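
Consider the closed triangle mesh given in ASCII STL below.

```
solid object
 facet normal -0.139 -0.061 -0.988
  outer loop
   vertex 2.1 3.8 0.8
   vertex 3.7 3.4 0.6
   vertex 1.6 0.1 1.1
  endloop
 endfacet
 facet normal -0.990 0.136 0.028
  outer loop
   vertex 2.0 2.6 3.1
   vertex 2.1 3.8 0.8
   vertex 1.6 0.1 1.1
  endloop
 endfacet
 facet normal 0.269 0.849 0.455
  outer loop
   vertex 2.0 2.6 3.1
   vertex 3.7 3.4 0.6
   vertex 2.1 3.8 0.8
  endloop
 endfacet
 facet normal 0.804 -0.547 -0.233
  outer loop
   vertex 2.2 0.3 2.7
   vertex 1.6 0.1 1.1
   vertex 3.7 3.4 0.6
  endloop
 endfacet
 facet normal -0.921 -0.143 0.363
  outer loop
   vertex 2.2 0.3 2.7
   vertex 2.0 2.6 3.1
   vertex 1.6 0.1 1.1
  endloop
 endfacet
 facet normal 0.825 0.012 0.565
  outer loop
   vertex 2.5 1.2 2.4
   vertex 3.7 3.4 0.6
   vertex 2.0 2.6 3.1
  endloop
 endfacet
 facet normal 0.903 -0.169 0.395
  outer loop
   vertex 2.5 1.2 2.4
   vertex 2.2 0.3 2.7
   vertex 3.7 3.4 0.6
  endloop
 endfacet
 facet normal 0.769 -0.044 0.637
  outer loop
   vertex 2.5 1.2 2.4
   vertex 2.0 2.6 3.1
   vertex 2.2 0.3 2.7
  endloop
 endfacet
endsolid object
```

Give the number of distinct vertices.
6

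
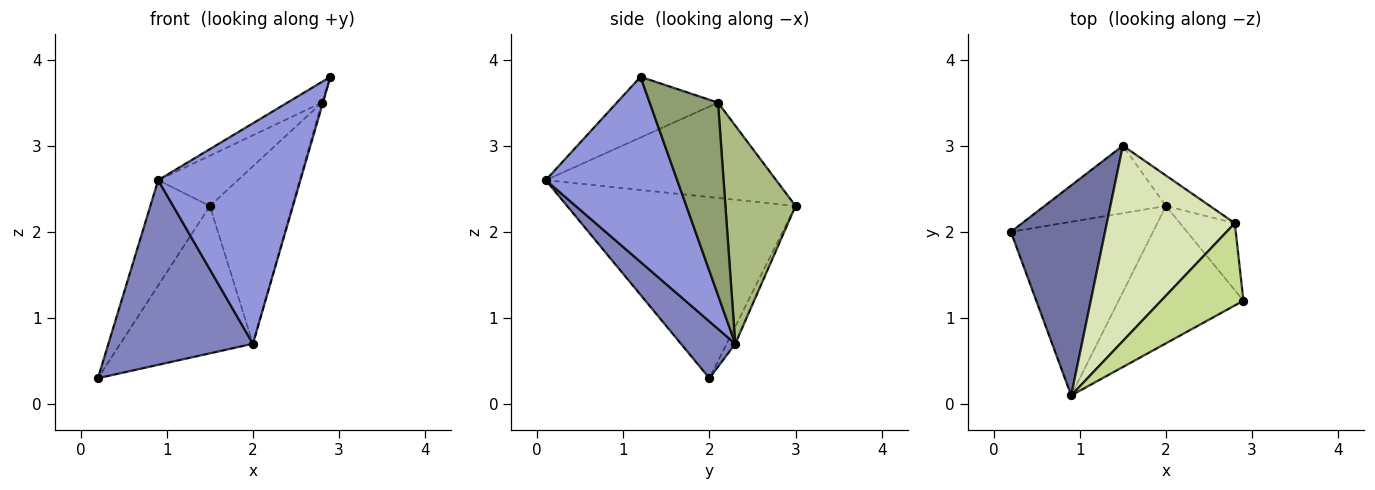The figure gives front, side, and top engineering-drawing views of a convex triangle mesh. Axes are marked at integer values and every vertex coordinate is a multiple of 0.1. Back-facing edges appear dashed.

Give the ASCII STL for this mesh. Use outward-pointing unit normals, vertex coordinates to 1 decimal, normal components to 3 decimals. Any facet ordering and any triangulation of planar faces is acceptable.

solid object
 facet normal -0.865 0.225 0.449
  outer loop
   vertex 1.5 3.0 2.3
   vertex 0.2 2.0 0.3
   vertex 0.9 0.1 2.6
  endloop
 endfacet
 facet normal 0.264 -0.703 -0.661
  outer loop
   vertex 2.0 2.3 0.7
   vertex 0.9 0.1 2.6
   vertex 0.2 2.0 0.3
  endloop
 endfacet
 facet normal 0.617 -0.668 -0.416
  outer loop
   vertex 2.0 2.3 0.7
   vertex 2.9 1.2 3.8
   vertex 0.9 0.1 2.6
  endloop
 endfacet
 facet normal -0.059 0.908 -0.416
  outer loop
   vertex 2.0 2.3 0.7
   vertex 0.2 2.0 0.3
   vertex 1.5 3.0 2.3
  endloop
 endfacet
 facet normal 0.962 0.016 -0.274
  outer loop
   vertex 2.8 2.1 3.5
   vertex 2.9 1.2 3.8
   vertex 2.0 2.3 0.7
  endloop
 endfacet
 facet normal 0.643 0.755 -0.130
  outer loop
   vertex 2.8 2.1 3.5
   vertex 2.0 2.3 0.7
   vertex 1.5 3.0 2.3
  endloop
 endfacet
 facet normal -0.582 0.198 0.789
  outer loop
   vertex 2.8 2.1 3.5
   vertex 0.9 0.1 2.6
   vertex 2.9 1.2 3.8
  endloop
 endfacet
 facet normal -0.585 0.202 0.785
  outer loop
   vertex 2.8 2.1 3.5
   vertex 1.5 3.0 2.3
   vertex 0.9 0.1 2.6
  endloop
 endfacet
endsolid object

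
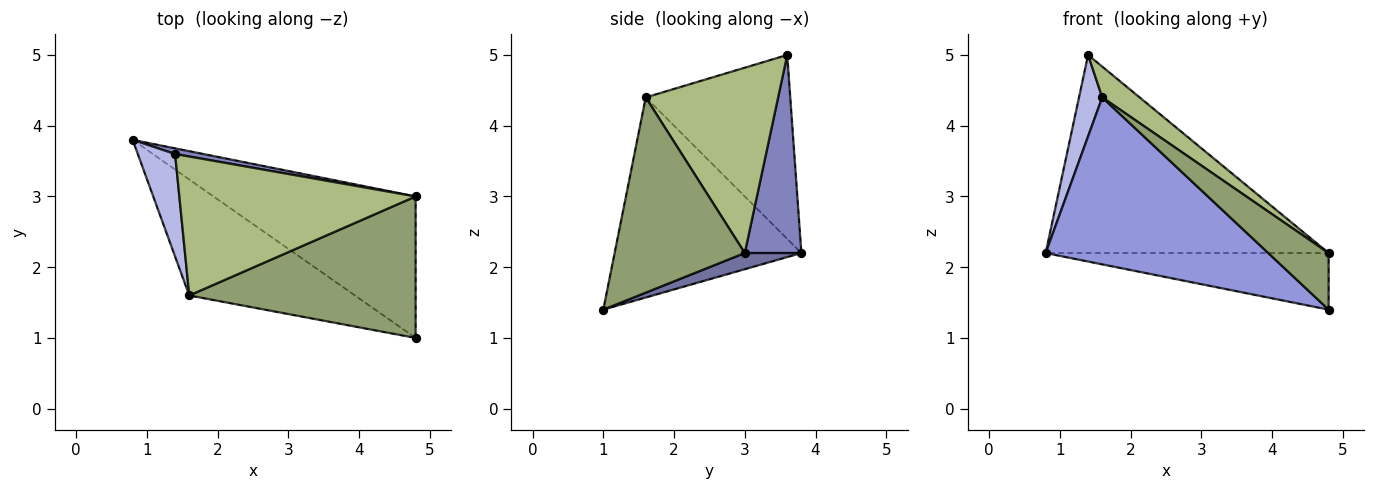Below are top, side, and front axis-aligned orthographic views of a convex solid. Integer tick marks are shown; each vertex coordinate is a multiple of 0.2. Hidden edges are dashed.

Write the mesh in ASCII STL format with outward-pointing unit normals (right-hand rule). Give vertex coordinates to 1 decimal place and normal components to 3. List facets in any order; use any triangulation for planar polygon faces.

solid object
 facet normal 0.074 0.370 -0.926
  outer loop
   vertex 4.8 1.0 1.4
   vertex 0.8 3.8 2.2
   vertex 4.8 3.0 2.2
  endloop
 endfacet
 facet normal 0.196 0.980 0.028
  outer loop
   vertex 1.4 3.6 5.0
   vertex 4.8 3.0 2.2
   vertex 0.8 3.8 2.2
  endloop
 endfacet
 facet normal -0.567 -0.676 -0.470
  outer loop
   vertex 1.6 1.6 4.4
   vertex 0.8 3.8 2.2
   vertex 4.8 1.0 1.4
  endloop
 endfacet
 facet normal -0.968 -0.156 0.196
  outer loop
   vertex 1.6 1.6 4.4
   vertex 1.4 3.6 5.0
   vertex 0.8 3.8 2.2
  endloop
 endfacet
 facet normal 0.625 -0.290 0.725
  outer loop
   vertex 1.6 1.6 4.4
   vertex 4.8 1.0 1.4
   vertex 4.8 3.0 2.2
  endloop
 endfacet
 facet normal 0.608 -0.172 0.775
  outer loop
   vertex 1.6 1.6 4.4
   vertex 4.8 3.0 2.2
   vertex 1.4 3.6 5.0
  endloop
 endfacet
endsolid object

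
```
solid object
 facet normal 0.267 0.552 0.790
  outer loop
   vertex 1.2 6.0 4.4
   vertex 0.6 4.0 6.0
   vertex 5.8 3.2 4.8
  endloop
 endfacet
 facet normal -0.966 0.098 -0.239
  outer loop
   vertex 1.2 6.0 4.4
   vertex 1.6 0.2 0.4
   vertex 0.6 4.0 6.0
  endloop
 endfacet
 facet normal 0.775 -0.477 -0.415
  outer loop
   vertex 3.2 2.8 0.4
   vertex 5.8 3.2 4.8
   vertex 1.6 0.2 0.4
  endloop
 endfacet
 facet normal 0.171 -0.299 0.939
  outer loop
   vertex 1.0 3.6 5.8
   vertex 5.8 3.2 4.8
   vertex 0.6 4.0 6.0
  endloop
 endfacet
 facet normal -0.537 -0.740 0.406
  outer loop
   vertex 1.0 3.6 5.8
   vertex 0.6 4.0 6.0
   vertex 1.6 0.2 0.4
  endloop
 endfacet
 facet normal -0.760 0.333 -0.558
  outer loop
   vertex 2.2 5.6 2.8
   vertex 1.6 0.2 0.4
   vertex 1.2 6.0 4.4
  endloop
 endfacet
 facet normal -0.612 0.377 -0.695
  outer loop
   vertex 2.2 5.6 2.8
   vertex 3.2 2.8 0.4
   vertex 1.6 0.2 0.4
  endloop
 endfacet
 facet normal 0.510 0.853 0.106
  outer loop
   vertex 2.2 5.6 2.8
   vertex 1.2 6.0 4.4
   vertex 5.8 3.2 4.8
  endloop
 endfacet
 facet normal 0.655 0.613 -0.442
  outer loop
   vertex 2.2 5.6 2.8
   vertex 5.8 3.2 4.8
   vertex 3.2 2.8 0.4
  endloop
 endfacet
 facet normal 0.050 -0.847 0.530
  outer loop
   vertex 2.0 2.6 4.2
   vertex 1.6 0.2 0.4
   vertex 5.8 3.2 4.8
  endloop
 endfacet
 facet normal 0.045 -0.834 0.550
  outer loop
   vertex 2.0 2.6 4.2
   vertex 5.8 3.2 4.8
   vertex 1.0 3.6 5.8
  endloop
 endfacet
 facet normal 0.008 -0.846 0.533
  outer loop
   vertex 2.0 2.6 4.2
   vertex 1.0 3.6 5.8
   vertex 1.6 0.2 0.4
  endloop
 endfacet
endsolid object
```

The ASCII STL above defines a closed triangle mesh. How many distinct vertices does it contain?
8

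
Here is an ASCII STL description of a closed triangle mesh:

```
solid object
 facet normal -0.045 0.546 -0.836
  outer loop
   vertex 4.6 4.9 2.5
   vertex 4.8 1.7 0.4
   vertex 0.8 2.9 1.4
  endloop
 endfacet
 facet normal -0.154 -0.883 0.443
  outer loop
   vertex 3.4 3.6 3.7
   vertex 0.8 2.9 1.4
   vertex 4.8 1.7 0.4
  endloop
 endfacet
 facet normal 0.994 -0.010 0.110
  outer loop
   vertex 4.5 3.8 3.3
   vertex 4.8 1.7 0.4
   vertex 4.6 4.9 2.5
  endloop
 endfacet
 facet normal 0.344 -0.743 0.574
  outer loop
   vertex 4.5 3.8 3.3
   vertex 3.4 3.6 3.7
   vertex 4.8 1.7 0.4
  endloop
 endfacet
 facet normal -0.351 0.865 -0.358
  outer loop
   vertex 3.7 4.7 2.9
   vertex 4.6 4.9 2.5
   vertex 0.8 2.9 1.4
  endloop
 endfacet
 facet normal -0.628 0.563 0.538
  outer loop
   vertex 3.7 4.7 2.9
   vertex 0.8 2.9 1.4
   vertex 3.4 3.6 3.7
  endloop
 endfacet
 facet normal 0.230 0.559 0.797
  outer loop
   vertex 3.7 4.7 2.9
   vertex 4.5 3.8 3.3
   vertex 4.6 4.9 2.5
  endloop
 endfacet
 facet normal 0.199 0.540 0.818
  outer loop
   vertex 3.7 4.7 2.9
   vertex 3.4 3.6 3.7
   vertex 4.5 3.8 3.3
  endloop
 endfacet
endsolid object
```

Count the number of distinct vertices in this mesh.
6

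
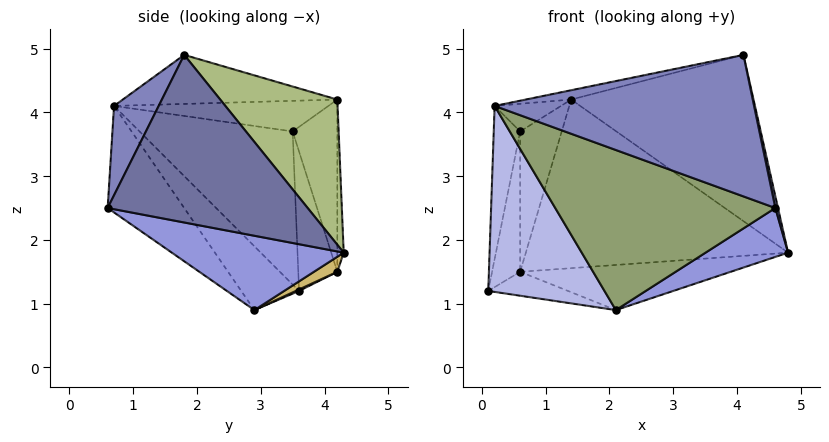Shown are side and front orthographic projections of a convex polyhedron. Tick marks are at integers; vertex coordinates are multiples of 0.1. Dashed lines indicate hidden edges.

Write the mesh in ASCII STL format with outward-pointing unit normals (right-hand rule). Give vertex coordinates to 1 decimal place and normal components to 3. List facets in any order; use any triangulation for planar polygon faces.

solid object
 facet normal 0.978 -0.013 0.210
  outer loop
   vertex 4.1 1.8 4.9
   vertex 4.6 0.6 2.5
   vertex 4.8 4.3 1.8
  endloop
 endfacet
 facet normal 0.150 -0.871 0.467
  outer loop
   vertex 0.2 0.7 4.1
   vertex 4.6 0.6 2.5
   vertex 4.1 1.8 4.9
  endloop
 endfacet
 facet normal 0.398 -0.191 -0.897
  outer loop
   vertex 2.1 2.9 0.9
   vertex 4.8 4.3 1.8
   vertex 4.6 0.6 2.5
  endloop
 endfacet
 facet normal -0.334 -0.672 -0.661
  outer loop
   vertex 2.1 2.9 0.9
   vertex 0.2 0.7 4.1
   vertex 0.1 3.6 1.2
  endloop
 endfacet
 facet normal -0.251 -0.722 -0.645
  outer loop
   vertex 2.1 2.9 0.9
   vertex 4.6 0.6 2.5
   vertex 0.2 0.7 4.1
  endloop
 endfacet
 facet normal 0.422 0.657 0.625
  outer loop
   vertex 1.4 4.2 4.2
   vertex 4.1 1.8 4.9
   vertex 4.8 4.3 1.8
  endloop
 endfacet
 facet normal -0.213 0.045 0.976
  outer loop
   vertex 1.4 4.2 4.2
   vertex 0.2 0.7 4.1
   vertex 4.1 1.8 4.9
  endloop
 endfacet
 facet normal -0.024 1.000 0.007
  outer loop
   vertex 0.6 4.2 1.5
   vertex 1.4 4.2 4.2
   vertex 4.8 4.3 1.8
  endloop
 endfacet
 facet normal 0.017 0.435 -0.900
  outer loop
   vertex 0.6 4.2 1.5
   vertex 2.1 2.9 0.9
   vertex 0.1 3.6 1.2
  endloop
 endfacet
 facet normal 0.052 0.467 -0.883
  outer loop
   vertex 0.6 4.2 1.5
   vertex 4.8 4.3 1.8
   vertex 2.1 2.9 0.9
  endloop
 endfacet
 facet normal -0.966 0.166 0.200
  outer loop
   vertex 0.6 3.5 3.7
   vertex 0.1 3.6 1.2
   vertex 0.2 0.7 4.1
  endloop
 endfacet
 facet normal -0.638 0.197 0.744
  outer loop
   vertex 0.6 3.5 3.7
   vertex 0.2 0.7 4.1
   vertex 1.4 4.2 4.2
  endloop
 endfacet
 facet normal -0.798 0.574 0.183
  outer loop
   vertex 0.6 3.5 3.7
   vertex 0.6 4.2 1.5
   vertex 0.1 3.6 1.2
  endloop
 endfacet
 facet normal -0.715 0.666 0.212
  outer loop
   vertex 0.6 3.5 3.7
   vertex 1.4 4.2 4.2
   vertex 0.6 4.2 1.5
  endloop
 endfacet
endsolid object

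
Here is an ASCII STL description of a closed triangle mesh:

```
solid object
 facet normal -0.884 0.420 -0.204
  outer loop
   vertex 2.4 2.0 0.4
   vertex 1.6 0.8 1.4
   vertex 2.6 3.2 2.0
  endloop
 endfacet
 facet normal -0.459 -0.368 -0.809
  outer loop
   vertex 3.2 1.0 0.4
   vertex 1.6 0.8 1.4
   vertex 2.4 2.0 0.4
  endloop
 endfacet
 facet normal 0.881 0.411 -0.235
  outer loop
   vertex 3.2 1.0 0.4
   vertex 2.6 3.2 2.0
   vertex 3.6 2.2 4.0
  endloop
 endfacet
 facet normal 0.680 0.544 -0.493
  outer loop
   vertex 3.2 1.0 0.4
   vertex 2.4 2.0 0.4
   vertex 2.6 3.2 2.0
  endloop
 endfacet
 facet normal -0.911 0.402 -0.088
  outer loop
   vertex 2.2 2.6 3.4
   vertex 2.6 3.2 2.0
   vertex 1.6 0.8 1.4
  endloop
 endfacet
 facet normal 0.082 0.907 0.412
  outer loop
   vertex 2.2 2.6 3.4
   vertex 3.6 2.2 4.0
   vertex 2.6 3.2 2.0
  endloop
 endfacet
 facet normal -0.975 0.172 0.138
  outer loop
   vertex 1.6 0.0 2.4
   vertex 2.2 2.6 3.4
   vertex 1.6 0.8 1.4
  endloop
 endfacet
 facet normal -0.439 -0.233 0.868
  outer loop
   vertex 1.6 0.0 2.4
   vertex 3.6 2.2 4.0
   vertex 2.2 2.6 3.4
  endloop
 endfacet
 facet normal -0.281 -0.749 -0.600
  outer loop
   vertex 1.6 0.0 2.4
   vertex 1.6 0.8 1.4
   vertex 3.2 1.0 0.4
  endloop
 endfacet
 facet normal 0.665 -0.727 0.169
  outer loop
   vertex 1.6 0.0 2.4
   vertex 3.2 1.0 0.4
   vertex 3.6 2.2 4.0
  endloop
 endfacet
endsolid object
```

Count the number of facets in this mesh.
10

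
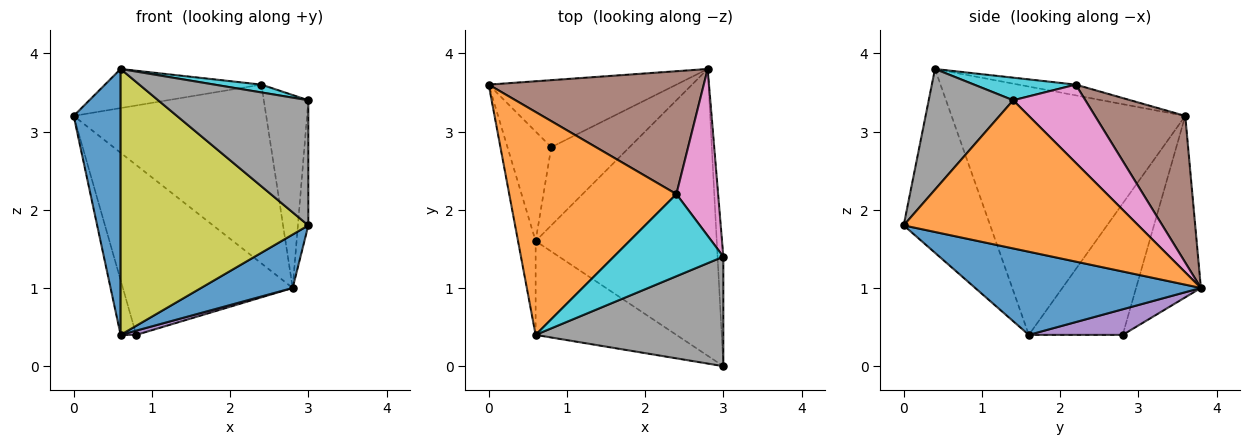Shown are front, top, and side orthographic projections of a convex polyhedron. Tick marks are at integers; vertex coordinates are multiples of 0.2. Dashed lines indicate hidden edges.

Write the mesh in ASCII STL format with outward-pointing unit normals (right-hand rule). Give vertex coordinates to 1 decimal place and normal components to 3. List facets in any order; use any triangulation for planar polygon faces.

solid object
 facet normal 0.411 -0.167 -0.896
  outer loop
   vertex 0.6 1.6 0.4
   vertex 2.8 3.8 1.0
   vertex 3.0 0.0 1.8
  endloop
 endfacet
 facet normal 0.998 0.044 -0.039
  outer loop
   vertex 3.0 1.4 3.4
   vertex 3.0 0.0 1.8
   vertex 2.8 3.8 1.0
  endloop
 endfacet
 facet normal -0.334 0.877 -0.346
  outer loop
   vertex 0.8 2.8 0.4
   vertex 0.0 3.6 3.2
   vertex 2.8 3.8 1.0
  endloop
 endfacet
 facet normal -0.937 0.156 -0.312
  outer loop
   vertex 0.8 2.8 0.4
   vertex 0.6 1.6 0.4
   vertex 0.0 3.6 3.2
  endloop
 endfacet
 facet normal 0.311 -0.052 -0.949
  outer loop
   vertex 0.8 2.8 0.4
   vertex 2.8 3.8 1.0
   vertex 0.6 1.6 0.4
  endloop
 endfacet
 facet normal 0.360 0.769 0.528
  outer loop
   vertex 2.4 2.2 3.6
   vertex 2.8 3.8 1.0
   vertex 0.0 3.6 3.2
  endloop
 endfacet
 facet normal 0.775 0.478 0.413
  outer loop
   vertex 2.4 2.2 3.6
   vertex 3.0 1.4 3.4
   vertex 2.8 3.8 1.0
  endloop
 endfacet
 facet normal 0.390 -0.693 0.606
  outer loop
   vertex 0.6 0.4 3.8
   vertex 3.0 0.0 1.8
   vertex 3.0 1.4 3.4
  endloop
 endfacet
 facet normal -0.399 -0.865 -0.305
  outer loop
   vertex 0.6 0.4 3.8
   vertex 0.6 1.6 0.4
   vertex 3.0 0.0 1.8
  endloop
 endfacet
 facet normal 0.201 -0.093 0.975
  outer loop
   vertex 0.6 0.4 3.8
   vertex 3.0 1.4 3.4
   vertex 2.4 2.2 3.6
  endloop
 endfacet
 facet normal -0.978 -0.196 -0.069
  outer loop
   vertex 0.6 0.4 3.8
   vertex 0.0 3.6 3.2
   vertex 0.6 1.6 0.4
  endloop
 endfacet
 facet normal -0.063 0.172 0.983
  outer loop
   vertex 0.6 0.4 3.8
   vertex 2.4 2.2 3.6
   vertex 0.0 3.6 3.2
  endloop
 endfacet
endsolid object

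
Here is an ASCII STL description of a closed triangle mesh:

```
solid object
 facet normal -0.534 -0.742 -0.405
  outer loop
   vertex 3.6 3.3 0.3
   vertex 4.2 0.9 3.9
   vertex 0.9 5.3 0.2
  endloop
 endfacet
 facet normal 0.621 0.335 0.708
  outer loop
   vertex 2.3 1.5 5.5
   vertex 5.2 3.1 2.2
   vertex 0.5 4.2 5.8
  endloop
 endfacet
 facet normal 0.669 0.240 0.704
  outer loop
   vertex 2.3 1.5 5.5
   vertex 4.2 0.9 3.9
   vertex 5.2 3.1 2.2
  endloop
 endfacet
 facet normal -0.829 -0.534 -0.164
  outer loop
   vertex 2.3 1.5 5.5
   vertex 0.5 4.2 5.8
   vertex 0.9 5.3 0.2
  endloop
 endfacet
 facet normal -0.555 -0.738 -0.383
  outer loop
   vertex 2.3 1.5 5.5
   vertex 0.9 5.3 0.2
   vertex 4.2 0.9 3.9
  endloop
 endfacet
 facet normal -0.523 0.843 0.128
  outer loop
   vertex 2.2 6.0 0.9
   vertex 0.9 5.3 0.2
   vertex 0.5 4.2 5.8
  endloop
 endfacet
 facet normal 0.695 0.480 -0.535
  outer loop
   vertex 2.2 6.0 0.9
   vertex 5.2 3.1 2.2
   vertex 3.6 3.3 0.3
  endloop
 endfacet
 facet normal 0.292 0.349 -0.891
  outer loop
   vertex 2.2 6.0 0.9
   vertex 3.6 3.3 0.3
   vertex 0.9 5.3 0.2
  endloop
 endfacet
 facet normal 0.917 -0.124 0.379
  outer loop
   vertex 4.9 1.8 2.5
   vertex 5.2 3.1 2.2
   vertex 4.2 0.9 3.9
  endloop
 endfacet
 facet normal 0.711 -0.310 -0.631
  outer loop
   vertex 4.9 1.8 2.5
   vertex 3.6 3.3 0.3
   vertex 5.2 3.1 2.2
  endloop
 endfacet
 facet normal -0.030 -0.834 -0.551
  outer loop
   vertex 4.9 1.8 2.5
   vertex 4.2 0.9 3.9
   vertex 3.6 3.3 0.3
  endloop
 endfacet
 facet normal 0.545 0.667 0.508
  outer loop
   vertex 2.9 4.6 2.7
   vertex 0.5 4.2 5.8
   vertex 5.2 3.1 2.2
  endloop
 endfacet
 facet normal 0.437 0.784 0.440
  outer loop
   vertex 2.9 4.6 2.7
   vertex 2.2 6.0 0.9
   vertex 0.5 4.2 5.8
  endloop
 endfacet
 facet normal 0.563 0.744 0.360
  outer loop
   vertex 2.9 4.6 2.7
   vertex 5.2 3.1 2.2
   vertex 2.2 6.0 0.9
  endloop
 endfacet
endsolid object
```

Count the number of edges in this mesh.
21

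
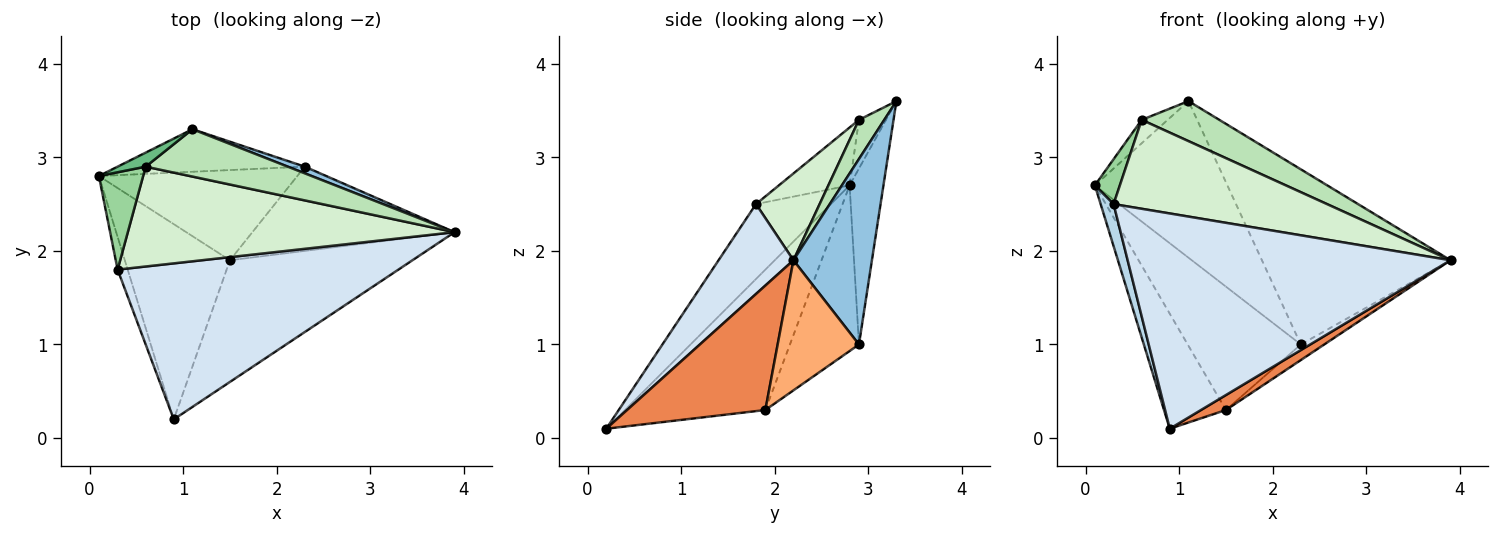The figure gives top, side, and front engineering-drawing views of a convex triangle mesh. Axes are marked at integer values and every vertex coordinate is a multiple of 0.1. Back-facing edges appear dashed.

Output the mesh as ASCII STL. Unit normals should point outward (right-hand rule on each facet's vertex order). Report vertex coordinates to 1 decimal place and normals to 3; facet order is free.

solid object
 facet normal -0.239 0.937 -0.255
  outer loop
   vertex 2.3 2.9 1.0
   vertex 0.1 2.8 2.7
   vertex 1.1 3.3 3.6
  endloop
 endfacet
 facet normal 0.384 0.923 0.035
  outer loop
   vertex 2.3 2.9 1.0
   vertex 1.1 3.3 3.6
   vertex 3.9 2.2 1.9
  endloop
 endfacet
 facet normal -0.977 -0.169 -0.131
  outer loop
   vertex 0.3 1.8 2.5
   vertex 0.1 2.8 2.7
   vertex 0.9 0.2 0.1
  endloop
 endfacet
 facet normal 0.185 -0.796 0.577
  outer loop
   vertex 0.3 1.8 2.5
   vertex 0.9 0.2 0.1
   vertex 3.9 2.2 1.9
  endloop
 endfacet
 facet normal 0.561 -0.101 -0.822
  outer loop
   vertex 1.5 1.9 0.3
   vertex 3.9 2.2 1.9
   vertex 0.9 0.2 0.1
  endloop
 endfacet
 facet normal 0.535 0.154 -0.831
  outer loop
   vertex 1.5 1.9 0.3
   vertex 2.3 2.9 1.0
   vertex 3.9 2.2 1.9
  endloop
 endfacet
 facet normal -0.755 0.333 -0.565
  outer loop
   vertex 1.5 1.9 0.3
   vertex 0.9 0.2 0.1
   vertex 0.1 2.8 2.7
  endloop
 endfacet
 facet normal -0.442 0.724 -0.529
  outer loop
   vertex 1.5 1.9 0.3
   vertex 0.1 2.8 2.7
   vertex 2.3 2.9 1.0
  endloop
 endfacet
 facet normal -0.666 0.640 0.384
  outer loop
   vertex 0.6 2.9 3.4
   vertex 1.1 3.3 3.6
   vertex 0.1 2.8 2.7
  endloop
 endfacet
 facet normal -0.765 -0.270 0.585
  outer loop
   vertex 0.6 2.9 3.4
   vertex 0.1 2.8 2.7
   vertex 0.3 1.8 2.5
  endloop
 endfacet
 facet normal 0.206 -0.631 0.748
  outer loop
   vertex 0.6 2.9 3.4
   vertex 3.9 2.2 1.9
   vertex 1.1 3.3 3.6
  endloop
 endfacet
 facet normal 0.195 -0.652 0.732
  outer loop
   vertex 0.6 2.9 3.4
   vertex 0.3 1.8 2.5
   vertex 3.9 2.2 1.9
  endloop
 endfacet
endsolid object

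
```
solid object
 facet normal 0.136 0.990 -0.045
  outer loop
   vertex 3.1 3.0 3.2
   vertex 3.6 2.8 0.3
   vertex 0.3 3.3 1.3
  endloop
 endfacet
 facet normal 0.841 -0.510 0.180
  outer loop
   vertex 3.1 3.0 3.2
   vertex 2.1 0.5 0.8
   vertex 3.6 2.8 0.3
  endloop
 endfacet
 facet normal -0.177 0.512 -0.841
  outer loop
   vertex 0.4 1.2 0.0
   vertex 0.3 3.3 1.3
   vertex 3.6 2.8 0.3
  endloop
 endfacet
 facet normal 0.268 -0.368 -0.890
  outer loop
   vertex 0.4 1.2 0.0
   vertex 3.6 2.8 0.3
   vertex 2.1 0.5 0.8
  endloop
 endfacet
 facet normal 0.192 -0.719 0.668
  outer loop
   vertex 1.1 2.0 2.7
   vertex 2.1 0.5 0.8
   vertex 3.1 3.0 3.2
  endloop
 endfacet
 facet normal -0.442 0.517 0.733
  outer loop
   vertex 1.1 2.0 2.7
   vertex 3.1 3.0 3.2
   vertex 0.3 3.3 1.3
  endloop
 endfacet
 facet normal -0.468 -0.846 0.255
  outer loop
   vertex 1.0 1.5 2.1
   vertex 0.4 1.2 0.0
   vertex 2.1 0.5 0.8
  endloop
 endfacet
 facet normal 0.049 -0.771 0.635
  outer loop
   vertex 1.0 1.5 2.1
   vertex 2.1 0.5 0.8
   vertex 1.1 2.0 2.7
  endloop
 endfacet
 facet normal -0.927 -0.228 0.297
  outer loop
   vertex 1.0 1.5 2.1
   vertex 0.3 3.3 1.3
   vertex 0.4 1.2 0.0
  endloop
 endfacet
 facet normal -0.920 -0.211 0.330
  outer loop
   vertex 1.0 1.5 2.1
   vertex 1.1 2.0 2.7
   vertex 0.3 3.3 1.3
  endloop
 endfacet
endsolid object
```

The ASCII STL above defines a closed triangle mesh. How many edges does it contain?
15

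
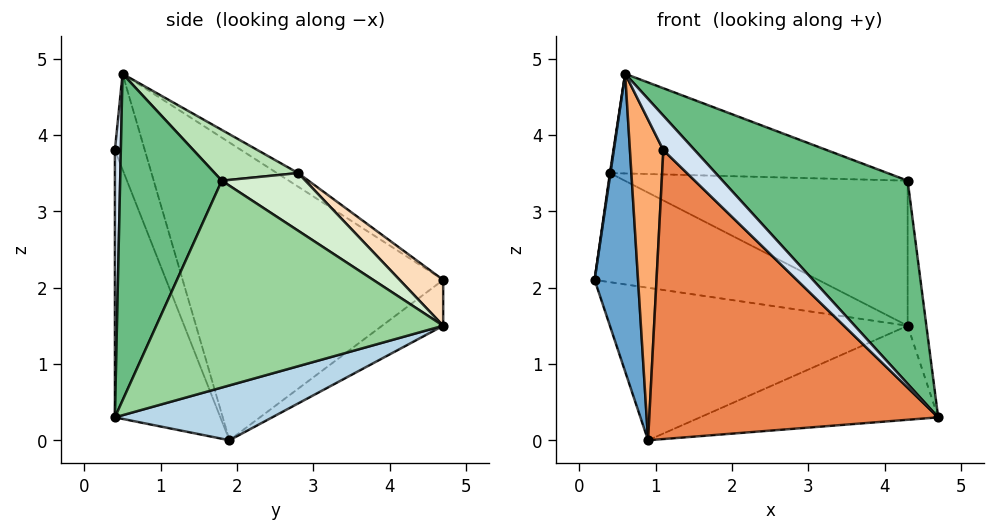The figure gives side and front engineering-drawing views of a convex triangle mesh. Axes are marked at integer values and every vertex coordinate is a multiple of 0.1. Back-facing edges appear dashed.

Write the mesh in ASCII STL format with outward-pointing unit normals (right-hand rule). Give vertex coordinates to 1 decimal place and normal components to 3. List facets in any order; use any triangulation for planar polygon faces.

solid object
 facet normal -0.981 -0.163 -0.109
  outer loop
   vertex 0.9 1.9 0.0
   vertex 0.6 0.5 4.8
   vertex 0.2 4.7 2.1
  endloop
 endfacet
 facet normal -0.118 0.577 -0.808
  outer loop
   vertex 4.3 4.7 1.5
   vertex 0.9 1.9 0.0
   vertex 0.2 4.7 2.1
  endloop
 endfacet
 facet normal 0.185 0.280 -0.942
  outer loop
   vertex 4.3 4.7 1.5
   vertex 4.7 0.4 0.3
   vertex 0.9 1.9 0.0
  endloop
 endfacet
 facet normal 0.183 -0.965 0.188
  outer loop
   vertex 1.1 0.4 3.8
   vertex 4.7 0.4 0.3
   vertex 0.6 0.5 4.8
  endloop
 endfacet
 facet normal -0.323 -0.886 -0.333
  outer loop
   vertex 1.1 0.4 3.8
   vertex 0.9 1.9 0.0
   vertex 4.7 0.4 0.3
  endloop
 endfacet
 facet normal -0.646 -0.721 -0.251
  outer loop
   vertex 1.1 0.4 3.8
   vertex 0.6 0.5 4.8
   vertex 0.9 1.9 0.0
  endloop
 endfacet
 facet normal -0.994 -0.027 0.106
  outer loop
   vertex 0.4 2.8 3.5
   vertex 0.2 4.7 2.1
   vertex 0.6 0.5 4.8
  endloop
 endfacet
 facet normal 0.116 0.597 0.794
  outer loop
   vertex 0.4 2.8 3.5
   vertex 4.3 4.7 1.5
   vertex 0.2 4.7 2.1
  endloop
 endfacet
 facet normal 0.438 -0.797 0.416
  outer loop
   vertex 4.3 1.8 3.4
   vertex 0.6 0.5 4.8
   vertex 4.7 0.4 0.3
  endloop
 endfacet
 facet normal 0.993 0.065 0.099
  outer loop
   vertex 4.3 1.8 3.4
   vertex 4.7 0.4 0.3
   vertex 4.3 4.7 1.5
  endloop
 endfacet
 facet normal 0.149 0.496 0.855
  outer loop
   vertex 4.3 1.8 3.4
   vertex 0.4 2.8 3.5
   vertex 0.6 0.5 4.8
  endloop
 endfacet
 facet normal 0.160 0.541 0.826
  outer loop
   vertex 4.3 1.8 3.4
   vertex 4.3 4.7 1.5
   vertex 0.4 2.8 3.5
  endloop
 endfacet
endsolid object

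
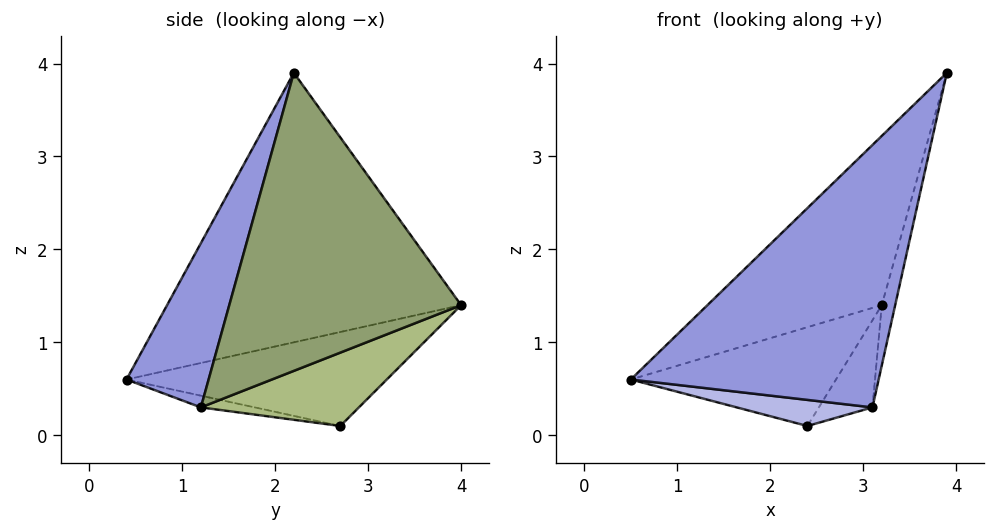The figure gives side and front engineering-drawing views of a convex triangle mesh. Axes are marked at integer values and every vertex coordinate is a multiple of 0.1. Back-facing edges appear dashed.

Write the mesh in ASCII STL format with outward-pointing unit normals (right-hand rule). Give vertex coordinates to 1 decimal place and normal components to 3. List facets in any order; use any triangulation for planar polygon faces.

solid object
 facet normal -0.735 0.436 0.520
  outer loop
   vertex 3.2 4.0 1.4
   vertex 0.5 0.4 0.6
   vertex 3.9 2.2 3.9
  endloop
 endfacet
 facet normal -0.778 0.614 -0.135
  outer loop
   vertex 2.4 2.7 0.1
   vertex 0.5 0.4 0.6
   vertex 3.2 4.0 1.4
  endloop
 endfacet
 facet normal 0.309 -0.932 0.190
  outer loop
   vertex 3.1 1.2 0.3
   vertex 3.9 2.2 3.9
   vertex 0.5 0.4 0.6
  endloop
 endfacet
 facet normal -0.064 -0.161 -0.985
  outer loop
   vertex 3.1 1.2 0.3
   vertex 0.5 0.4 0.6
   vertex 2.4 2.7 0.1
  endloop
 endfacet
 facet normal 0.971 0.056 -0.231
  outer loop
   vertex 3.1 1.2 0.3
   vertex 3.2 4.0 1.4
   vertex 3.9 2.2 3.9
  endloop
 endfacet
 facet normal 0.702 0.238 -0.671
  outer loop
   vertex 3.1 1.2 0.3
   vertex 2.4 2.7 0.1
   vertex 3.2 4.0 1.4
  endloop
 endfacet
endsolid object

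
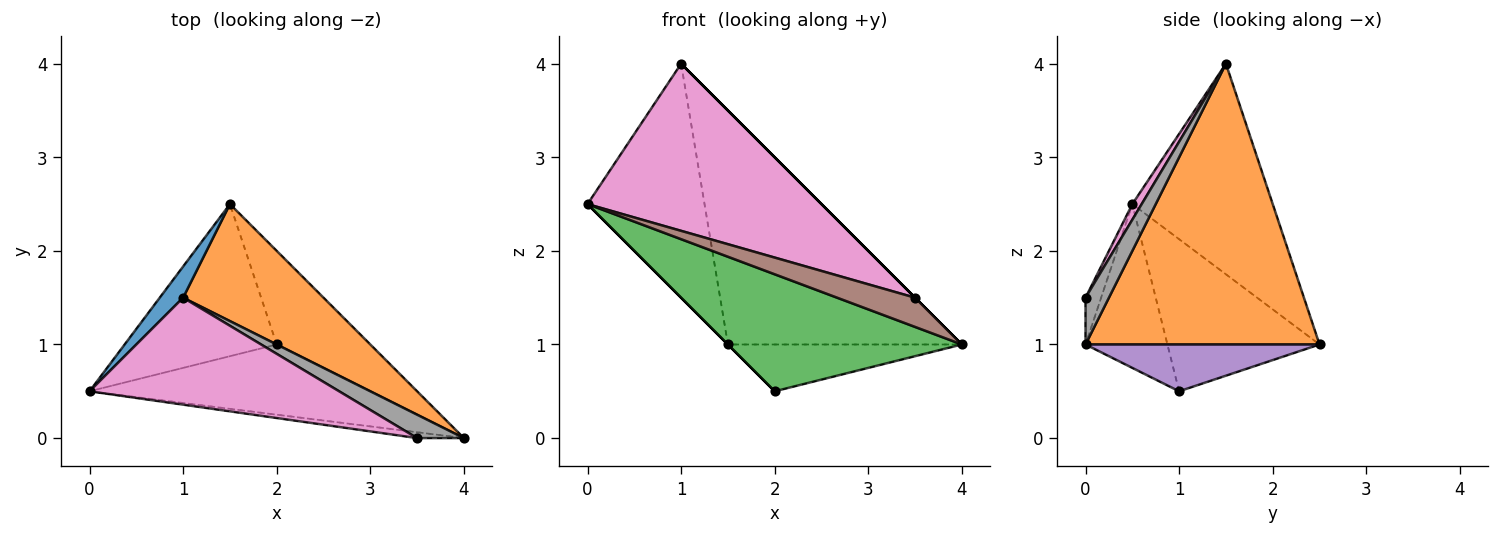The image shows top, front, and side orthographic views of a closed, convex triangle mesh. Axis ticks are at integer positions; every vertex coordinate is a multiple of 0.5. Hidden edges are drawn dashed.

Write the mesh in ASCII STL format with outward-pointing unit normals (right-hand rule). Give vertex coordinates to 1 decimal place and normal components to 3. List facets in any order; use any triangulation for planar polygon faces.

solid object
 facet normal -0.765 0.638 0.085
  outer loop
   vertex 1.0 1.5 4.0
   vertex 1.5 2.5 1.0
   vertex 0.0 0.5 2.5
  endloop
 endfacet
 facet normal 0.667 0.667 0.333
  outer loop
   vertex 1.0 1.5 4.0
   vertex 4.0 0.0 1.0
   vertex 1.5 2.5 1.0
  endloop
 endfacet
 facet normal -0.287 -0.821 -0.493
  outer loop
   vertex 2.0 1.0 0.5
   vertex 4.0 0.0 1.0
   vertex 0.0 0.5 2.5
  endloop
 endfacet
 facet normal -0.707 0.000 -0.707
  outer loop
   vertex 2.0 1.0 0.5
   vertex 0.0 0.5 2.5
   vertex 1.5 2.5 1.0
  endloop
 endfacet
 facet normal 0.408 0.408 -0.816
  outer loop
   vertex 2.0 1.0 0.5
   vertex 1.5 2.5 1.0
   vertex 4.0 0.0 1.0
  endloop
 endfacet
 facet normal -0.192 -0.962 -0.192
  outer loop
   vertex 3.5 0.0 1.5
   vertex 0.0 0.5 2.5
   vertex 4.0 0.0 1.0
  endloop
 endfacet
 facet normal 0.034 -0.842 0.539
  outer loop
   vertex 3.5 0.0 1.5
   vertex 1.0 1.5 4.0
   vertex 0.0 0.5 2.5
  endloop
 endfacet
 facet normal 0.707 0.000 0.707
  outer loop
   vertex 3.5 0.0 1.5
   vertex 4.0 0.0 1.0
   vertex 1.0 1.5 4.0
  endloop
 endfacet
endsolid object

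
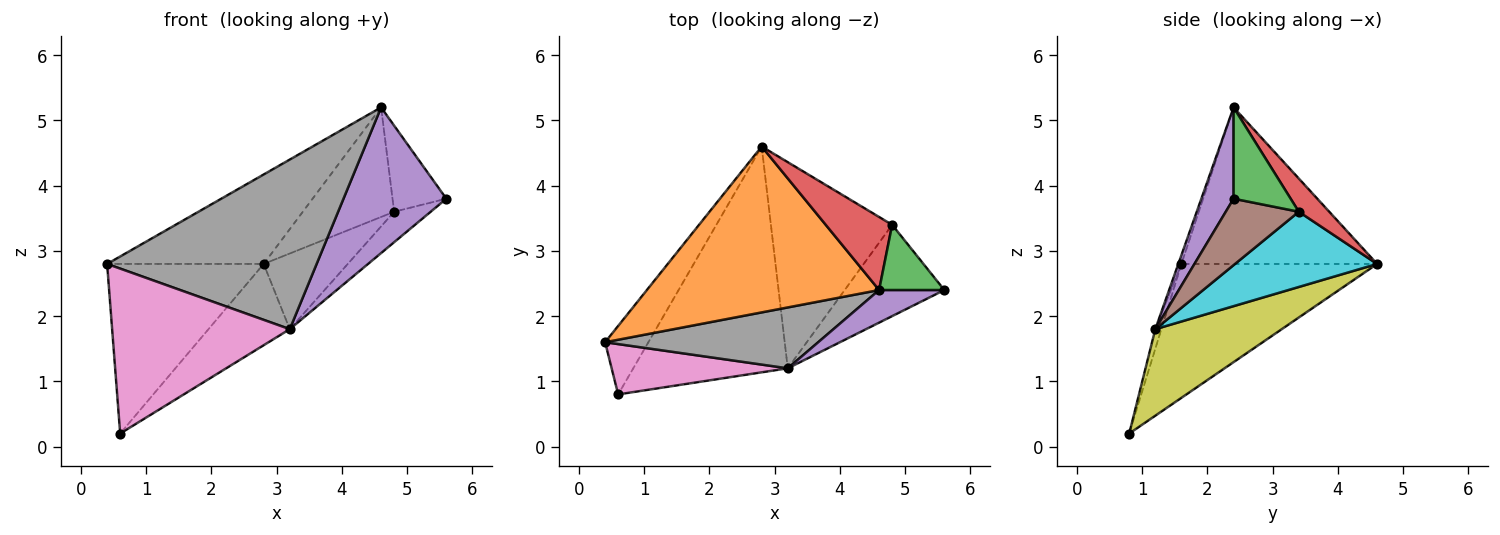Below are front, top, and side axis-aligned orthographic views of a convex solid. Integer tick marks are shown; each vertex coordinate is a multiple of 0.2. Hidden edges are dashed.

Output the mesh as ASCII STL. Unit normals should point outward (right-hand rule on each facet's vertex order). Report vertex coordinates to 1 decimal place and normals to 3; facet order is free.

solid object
 facet normal -0.757 0.606 -0.245
  outer loop
   vertex 0.6 0.8 0.2
   vertex 0.4 1.6 2.8
   vertex 2.8 4.6 2.8
  endloop
 endfacet
 facet normal -0.510 0.408 0.757
  outer loop
   vertex 4.6 2.4 5.2
   vertex 2.8 4.6 2.8
   vertex 0.4 1.6 2.8
  endloop
 endfacet
 facet normal 0.646 0.609 0.461
  outer loop
   vertex 4.8 3.4 3.6
   vertex 4.6 2.4 5.2
   vertex 5.6 2.4 3.8
  endloop
 endfacet
 facet normal 0.267 0.802 0.535
  outer loop
   vertex 4.8 3.4 3.6
   vertex 2.8 4.6 2.8
   vertex 4.6 2.4 5.2
  endloop
 endfacet
 facet normal 0.292 -0.933 0.209
  outer loop
   vertex 3.2 1.2 1.8
   vertex 5.6 2.4 3.8
   vertex 4.6 2.4 5.2
  endloop
 endfacet
 facet normal 0.535 0.267 -0.802
  outer loop
   vertex 3.2 1.2 1.8
   vertex 4.8 3.4 3.6
   vertex 5.6 2.4 3.8
  endloop
 endfacet
 facet normal -0.032 -0.956 0.292
  outer loop
   vertex 3.2 1.2 1.8
   vertex 0.4 1.6 2.8
   vertex 0.6 0.8 0.2
  endloop
 endfacet
 facet normal -0.014 -0.941 0.338
  outer loop
   vertex 3.2 1.2 1.8
   vertex 4.6 2.4 5.2
   vertex 0.4 1.6 2.8
  endloop
 endfacet
 facet normal 0.466 0.300 -0.832
  outer loop
   vertex 3.2 1.2 1.8
   vertex 0.6 0.8 0.2
   vertex 2.8 4.6 2.8
  endloop
 endfacet
 facet normal 0.503 0.298 -0.811
  outer loop
   vertex 3.2 1.2 1.8
   vertex 2.8 4.6 2.8
   vertex 4.8 3.4 3.6
  endloop
 endfacet
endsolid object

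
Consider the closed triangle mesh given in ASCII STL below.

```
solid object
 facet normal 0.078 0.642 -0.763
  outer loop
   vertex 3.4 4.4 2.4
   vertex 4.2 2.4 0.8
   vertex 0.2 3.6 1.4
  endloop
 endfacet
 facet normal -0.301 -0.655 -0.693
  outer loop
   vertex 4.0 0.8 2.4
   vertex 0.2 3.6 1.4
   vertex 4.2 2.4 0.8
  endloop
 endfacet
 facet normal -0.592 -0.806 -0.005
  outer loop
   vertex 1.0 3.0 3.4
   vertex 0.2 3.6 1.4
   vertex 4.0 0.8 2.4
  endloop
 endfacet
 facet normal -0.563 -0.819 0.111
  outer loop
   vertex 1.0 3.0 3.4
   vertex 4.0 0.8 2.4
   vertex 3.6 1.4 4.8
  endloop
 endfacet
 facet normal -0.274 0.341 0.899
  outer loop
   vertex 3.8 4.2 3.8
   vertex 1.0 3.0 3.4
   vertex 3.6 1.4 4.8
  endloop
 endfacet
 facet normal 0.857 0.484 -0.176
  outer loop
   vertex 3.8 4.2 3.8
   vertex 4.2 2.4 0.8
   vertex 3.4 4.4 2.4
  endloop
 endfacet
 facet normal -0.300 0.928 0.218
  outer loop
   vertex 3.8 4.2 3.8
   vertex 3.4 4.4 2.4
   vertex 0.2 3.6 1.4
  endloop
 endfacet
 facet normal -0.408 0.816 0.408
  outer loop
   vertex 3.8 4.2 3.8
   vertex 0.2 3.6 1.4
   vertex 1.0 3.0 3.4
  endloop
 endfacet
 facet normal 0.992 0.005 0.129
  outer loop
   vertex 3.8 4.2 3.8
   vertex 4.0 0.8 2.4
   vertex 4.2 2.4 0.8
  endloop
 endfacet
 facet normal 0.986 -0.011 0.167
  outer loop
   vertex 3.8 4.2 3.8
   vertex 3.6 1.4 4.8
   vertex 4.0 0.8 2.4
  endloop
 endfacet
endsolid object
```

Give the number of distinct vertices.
7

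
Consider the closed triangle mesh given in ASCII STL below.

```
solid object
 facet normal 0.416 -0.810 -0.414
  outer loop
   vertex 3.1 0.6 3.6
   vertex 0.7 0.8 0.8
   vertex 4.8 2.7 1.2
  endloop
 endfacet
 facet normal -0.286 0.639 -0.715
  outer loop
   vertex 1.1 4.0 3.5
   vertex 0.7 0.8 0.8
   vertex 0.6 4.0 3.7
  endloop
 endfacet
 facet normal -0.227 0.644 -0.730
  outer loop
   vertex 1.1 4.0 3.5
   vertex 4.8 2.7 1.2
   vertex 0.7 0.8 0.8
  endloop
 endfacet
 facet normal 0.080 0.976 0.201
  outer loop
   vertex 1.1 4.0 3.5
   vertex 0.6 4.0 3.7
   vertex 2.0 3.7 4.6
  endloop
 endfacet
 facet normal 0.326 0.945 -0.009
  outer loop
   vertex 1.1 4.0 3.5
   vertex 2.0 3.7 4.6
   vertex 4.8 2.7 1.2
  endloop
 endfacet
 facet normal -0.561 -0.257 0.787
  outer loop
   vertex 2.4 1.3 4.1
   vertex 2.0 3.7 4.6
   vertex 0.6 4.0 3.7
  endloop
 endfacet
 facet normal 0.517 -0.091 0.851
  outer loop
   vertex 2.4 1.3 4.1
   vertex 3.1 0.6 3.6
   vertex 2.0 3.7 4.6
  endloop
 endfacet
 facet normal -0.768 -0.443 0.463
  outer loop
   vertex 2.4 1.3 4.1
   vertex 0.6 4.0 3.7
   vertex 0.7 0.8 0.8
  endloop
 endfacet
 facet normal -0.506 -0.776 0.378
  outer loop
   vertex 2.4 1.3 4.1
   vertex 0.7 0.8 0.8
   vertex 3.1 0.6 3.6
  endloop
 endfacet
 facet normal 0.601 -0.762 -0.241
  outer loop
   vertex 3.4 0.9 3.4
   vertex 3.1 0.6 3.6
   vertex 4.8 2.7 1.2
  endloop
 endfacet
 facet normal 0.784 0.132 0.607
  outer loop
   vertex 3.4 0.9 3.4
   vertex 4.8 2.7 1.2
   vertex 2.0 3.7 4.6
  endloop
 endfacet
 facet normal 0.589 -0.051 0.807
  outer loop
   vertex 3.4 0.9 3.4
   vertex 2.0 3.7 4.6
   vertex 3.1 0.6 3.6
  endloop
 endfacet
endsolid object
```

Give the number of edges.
18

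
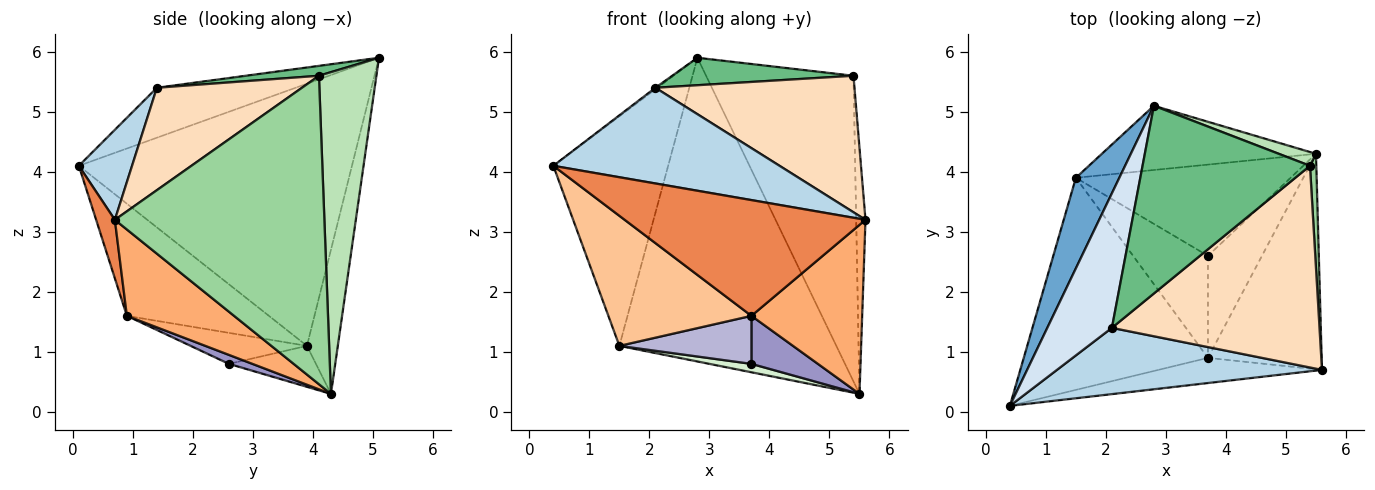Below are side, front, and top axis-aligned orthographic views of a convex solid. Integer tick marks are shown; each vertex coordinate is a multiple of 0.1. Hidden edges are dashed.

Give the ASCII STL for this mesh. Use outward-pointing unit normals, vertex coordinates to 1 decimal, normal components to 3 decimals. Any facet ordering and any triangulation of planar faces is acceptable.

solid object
 facet normal -0.911 0.383 0.151
  outer loop
   vertex 1.5 3.9 1.1
   vertex 0.4 0.1 4.1
   vertex 2.8 5.1 5.9
  endloop
 endfacet
 facet normal -0.138 0.969 -0.205
  outer loop
   vertex 1.5 3.9 1.1
   vertex 2.8 5.1 5.9
   vertex 5.5 4.3 0.3
  endloop
 endfacet
 facet normal 0.190 -0.807 0.559
  outer loop
   vertex 2.1 1.4 5.4
   vertex 0.4 0.1 4.1
   vertex 5.6 0.7 3.2
  endloop
 endfacet
 facet normal -0.612 0.009 0.791
  outer loop
   vertex 2.1 1.4 5.4
   vertex 2.8 5.1 5.9
   vertex 0.4 0.1 4.1
  endloop
 endfacet
 facet normal 0.076 -0.974 -0.212
  outer loop
   vertex 3.7 0.9 1.6
   vertex 5.6 0.7 3.2
   vertex 0.4 0.1 4.1
  endloop
 endfacet
 facet normal 0.513 -0.530 -0.675
  outer loop
   vertex 3.7 0.9 1.6
   vertex 5.5 4.3 0.3
   vertex 5.6 0.7 3.2
  endloop
 endfacet
 facet normal -0.461 -0.464 -0.757
  outer loop
   vertex 3.7 0.9 1.6
   vertex 0.4 0.1 4.1
   vertex 1.5 3.9 1.1
  endloop
 endfacet
 facet normal 0.378 -0.519 0.767
  outer loop
   vertex 5.4 4.1 5.6
   vertex 2.1 1.4 5.4
   vertex 5.6 0.7 3.2
  endloop
 endfacet
 facet normal 0.058 -0.145 0.988
  outer loop
   vertex 5.4 4.1 5.6
   vertex 2.8 5.1 5.9
   vertex 2.1 1.4 5.4
  endloop
 endfacet
 facet normal 0.999 0.044 0.021
  outer loop
   vertex 5.4 4.1 5.6
   vertex 5.6 0.7 3.2
   vertex 5.5 4.3 0.3
  endloop
 endfacet
 facet normal 0.363 0.931 0.042
  outer loop
   vertex 5.4 4.1 5.6
   vertex 5.5 4.3 0.3
   vertex 2.8 5.1 5.9
  endloop
 endfacet
 facet normal -0.187 -0.090 -0.978
  outer loop
   vertex 3.7 2.6 0.8
   vertex 1.5 3.9 1.1
   vertex 5.5 4.3 0.3
  endloop
 endfacet
 facet normal 0.149 -0.421 -0.895
  outer loop
   vertex 3.7 2.6 0.8
   vertex 5.5 4.3 0.3
   vertex 3.7 0.9 1.6
  endloop
 endfacet
 facet normal -0.351 -0.399 -0.847
  outer loop
   vertex 3.7 2.6 0.8
   vertex 3.7 0.9 1.6
   vertex 1.5 3.9 1.1
  endloop
 endfacet
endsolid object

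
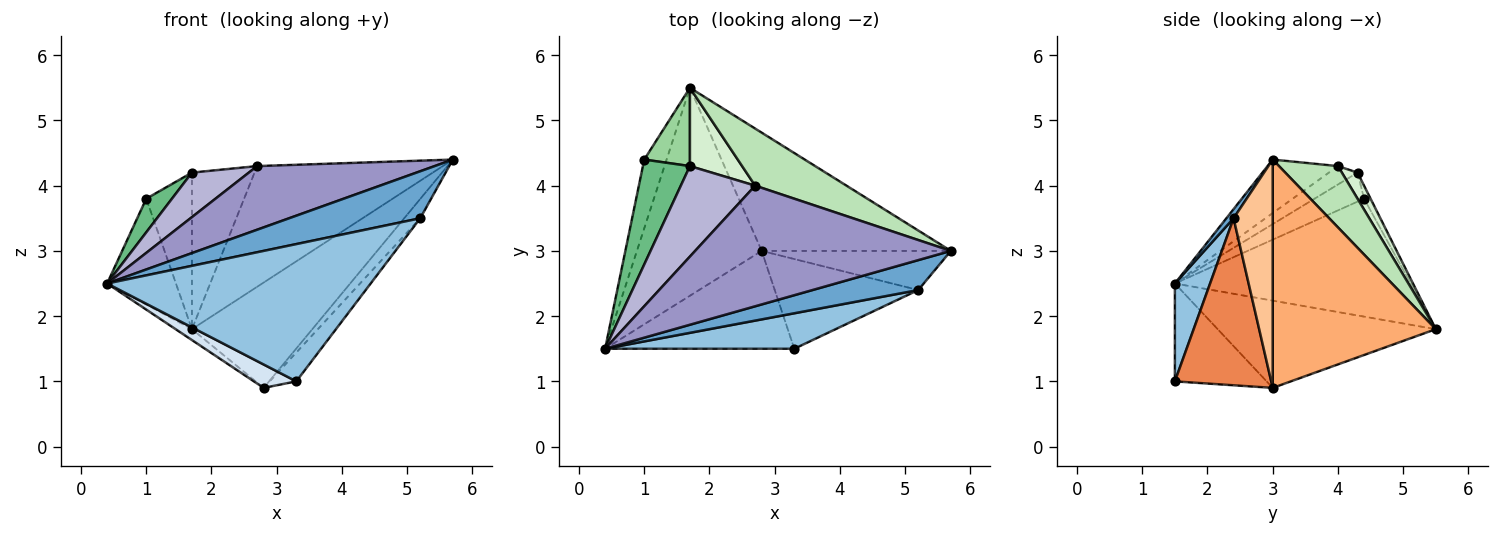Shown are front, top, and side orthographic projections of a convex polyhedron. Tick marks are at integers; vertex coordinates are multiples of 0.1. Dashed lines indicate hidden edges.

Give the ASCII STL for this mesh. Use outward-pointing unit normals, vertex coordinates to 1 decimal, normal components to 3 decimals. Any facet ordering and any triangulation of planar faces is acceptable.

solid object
 facet normal 0.046 -0.843 0.536
  outer loop
   vertex 5.2 2.4 3.5
   vertex 5.7 3.0 4.4
   vertex 0.4 1.5 2.5
  endloop
 endfacet
 facet normal 0.128 -0.960 0.248
  outer loop
   vertex 5.2 2.4 3.5
   vertex 0.4 1.5 2.5
   vertex 3.3 1.5 1.0
  endloop
 endfacet
 facet normal -0.573 0.043 -0.819
  outer loop
   vertex 2.8 3.0 0.9
   vertex 0.4 1.5 2.5
   vertex 1.7 5.5 1.8
  endloop
 endfacet
 facet normal -0.449 -0.208 -0.869
  outer loop
   vertex 2.8 3.0 0.9
   vertex 3.3 1.5 1.0
   vertex 0.4 1.5 2.5
  endloop
 endfacet
 facet normal 0.742 0.205 -0.638
  outer loop
   vertex 2.8 3.0 0.9
   vertex 5.2 2.4 3.5
   vertex 3.3 1.5 1.0
  endloop
 endfacet
 facet normal 0.669 0.494 -0.555
  outer loop
   vertex 2.8 3.0 0.9
   vertex 1.7 5.5 1.8
   vertex 5.7 3.0 4.4
  endloop
 endfacet
 facet normal 0.734 0.301 -0.608
  outer loop
   vertex 2.8 3.0 0.9
   vertex 5.7 3.0 4.4
   vertex 5.2 2.4 3.5
  endloop
 endfacet
 facet normal -0.944 0.276 -0.179
  outer loop
   vertex 1.0 4.4 3.8
   vertex 1.7 5.5 1.8
   vertex 0.4 1.5 2.5
  endloop
 endfacet
 facet normal -0.507 -0.263 0.821
  outer loop
   vertex 1.0 4.4 3.8
   vertex 0.4 1.5 2.5
   vertex 1.7 4.3 4.2
  endloop
 endfacet
 facet normal -0.127 0.887 0.444
  outer loop
   vertex 1.0 4.4 3.8
   vertex 1.7 4.3 4.2
   vertex 1.7 5.5 1.8
  endloop
 endfacet
 facet normal 0.276 0.869 0.411
  outer loop
   vertex 2.7 4.0 4.3
   vertex 5.7 3.0 4.4
   vertex 1.7 5.5 1.8
  endloop
 endfacet
 facet normal 0.218 0.873 0.436
  outer loop
   vertex 2.7 4.0 4.3
   vertex 1.7 5.5 1.8
   vertex 1.7 4.3 4.2
  endloop
 endfacet
 facet normal -0.182 -0.459 0.870
  outer loop
   vertex 2.7 4.0 4.3
   vertex 0.4 1.5 2.5
   vertex 5.7 3.0 4.4
  endloop
 endfacet
 facet normal -0.217 -0.431 0.876
  outer loop
   vertex 2.7 4.0 4.3
   vertex 1.7 4.3 4.2
   vertex 0.4 1.5 2.5
  endloop
 endfacet
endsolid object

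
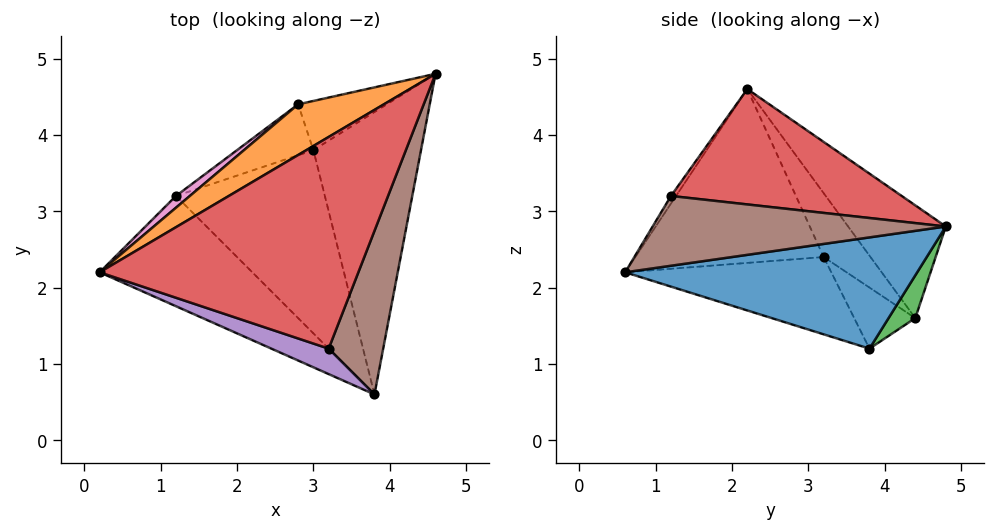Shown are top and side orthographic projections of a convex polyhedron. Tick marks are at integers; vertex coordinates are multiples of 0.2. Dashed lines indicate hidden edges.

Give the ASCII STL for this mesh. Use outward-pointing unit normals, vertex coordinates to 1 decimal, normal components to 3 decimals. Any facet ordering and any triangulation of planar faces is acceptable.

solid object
 facet normal 0.718 -0.038 -0.695
  outer loop
   vertex 3.0 3.8 1.2
   vertex 4.6 4.8 2.8
   vertex 3.8 0.6 2.2
  endloop
 endfacet
 facet normal -0.392 0.870 0.298
  outer loop
   vertex 2.8 4.4 1.6
   vertex 0.2 2.2 4.6
   vertex 4.6 4.8 2.8
  endloop
 endfacet
 facet normal 0.349 0.598 -0.722
  outer loop
   vertex 2.8 4.4 1.6
   vertex 4.6 4.8 2.8
   vertex 3.0 3.8 1.2
  endloop
 endfacet
 facet normal 0.407 -0.057 0.912
  outer loop
   vertex 3.2 1.2 3.2
   vertex 4.6 4.8 2.8
   vertex 0.2 2.2 4.6
  endloop
 endfacet
 facet normal -0.065 -0.872 0.485
  outer loop
   vertex 3.2 1.2 3.2
   vertex 0.2 2.2 4.6
   vertex 3.8 0.6 2.2
  endloop
 endfacet
 facet normal 0.767 -0.232 0.599
  outer loop
   vertex 3.2 1.2 3.2
   vertex 3.8 0.6 2.2
   vertex 4.6 4.8 2.8
  endloop
 endfacet
 facet normal -0.556 0.822 0.121
  outer loop
   vertex 1.2 3.2 2.4
   vertex 0.2 2.2 4.6
   vertex 2.8 4.4 1.6
  endloop
 endfacet
 facet normal -0.596 0.298 -0.745
  outer loop
   vertex 1.2 3.2 2.4
   vertex 2.8 4.4 1.6
   vertex 3.0 3.8 1.2
  endloop
 endfacet
 facet normal -0.615 -0.574 -0.541
  outer loop
   vertex 1.2 3.2 2.4
   vertex 3.8 0.6 2.2
   vertex 0.2 2.2 4.6
  endloop
 endfacet
 facet normal -0.429 -0.365 -0.826
  outer loop
   vertex 1.2 3.2 2.4
   vertex 3.0 3.8 1.2
   vertex 3.8 0.6 2.2
  endloop
 endfacet
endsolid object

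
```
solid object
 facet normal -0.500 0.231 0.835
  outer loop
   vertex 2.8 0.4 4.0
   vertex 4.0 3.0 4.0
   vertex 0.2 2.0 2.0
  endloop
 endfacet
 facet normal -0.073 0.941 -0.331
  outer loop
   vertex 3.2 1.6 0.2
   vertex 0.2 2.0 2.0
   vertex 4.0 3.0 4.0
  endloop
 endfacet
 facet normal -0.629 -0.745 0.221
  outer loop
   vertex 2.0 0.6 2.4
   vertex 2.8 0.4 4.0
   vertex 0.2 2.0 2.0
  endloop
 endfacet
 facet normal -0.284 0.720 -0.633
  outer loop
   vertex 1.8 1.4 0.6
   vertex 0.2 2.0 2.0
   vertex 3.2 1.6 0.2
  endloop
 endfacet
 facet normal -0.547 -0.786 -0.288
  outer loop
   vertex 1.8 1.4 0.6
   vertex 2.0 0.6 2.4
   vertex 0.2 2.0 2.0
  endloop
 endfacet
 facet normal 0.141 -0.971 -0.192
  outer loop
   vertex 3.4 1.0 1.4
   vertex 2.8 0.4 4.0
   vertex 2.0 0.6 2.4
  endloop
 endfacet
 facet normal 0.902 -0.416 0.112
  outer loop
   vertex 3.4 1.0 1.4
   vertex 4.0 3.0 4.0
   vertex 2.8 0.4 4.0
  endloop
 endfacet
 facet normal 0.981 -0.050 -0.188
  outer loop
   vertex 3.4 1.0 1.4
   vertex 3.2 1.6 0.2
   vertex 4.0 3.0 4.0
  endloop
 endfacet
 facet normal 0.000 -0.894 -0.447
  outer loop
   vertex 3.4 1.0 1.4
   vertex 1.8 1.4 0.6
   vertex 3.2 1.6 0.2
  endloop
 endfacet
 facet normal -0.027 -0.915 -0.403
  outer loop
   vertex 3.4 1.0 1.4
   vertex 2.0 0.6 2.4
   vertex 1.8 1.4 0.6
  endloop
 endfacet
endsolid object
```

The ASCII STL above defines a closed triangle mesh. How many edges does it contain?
15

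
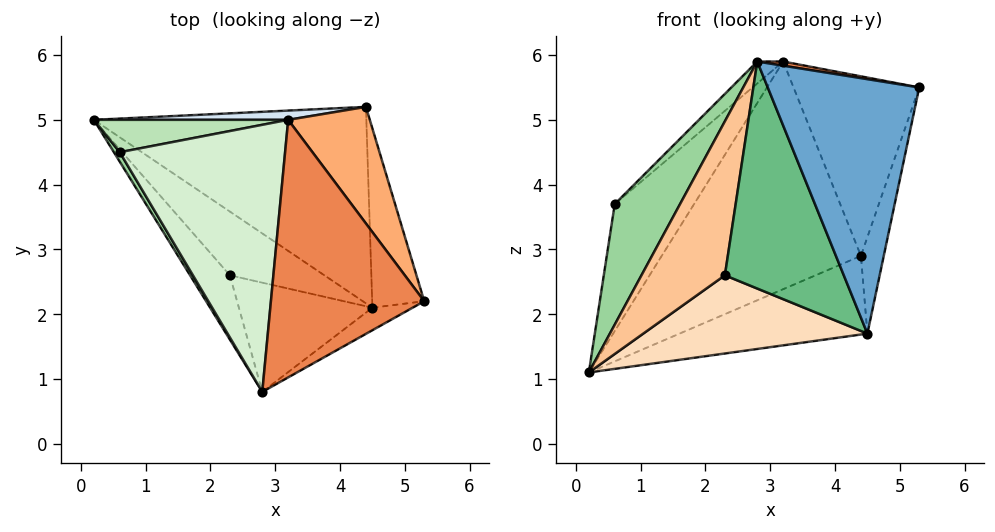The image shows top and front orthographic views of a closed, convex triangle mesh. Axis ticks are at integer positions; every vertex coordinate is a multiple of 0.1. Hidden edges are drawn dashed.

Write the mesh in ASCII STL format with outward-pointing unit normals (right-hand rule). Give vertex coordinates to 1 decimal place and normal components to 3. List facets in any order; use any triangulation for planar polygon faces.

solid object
 facet normal 0.478 -0.875 -0.078
  outer loop
   vertex 4.5 2.1 1.7
   vertex 5.3 2.2 5.5
   vertex 2.8 0.8 5.9
  endloop
 endfacet
 facet normal 0.355 0.347 -0.868
  outer loop
   vertex 4.5 2.1 1.7
   vertex 0.2 5.0 1.1
   vertex 4.4 5.2 2.9
  endloop
 endfacet
 facet normal 0.972 0.112 -0.208
  outer loop
   vertex 4.5 2.1 1.7
   vertex 4.4 5.2 2.9
   vertex 5.3 2.2 5.5
  endloop
 endfacet
 facet normal -0.065 0.997 0.041
  outer loop
   vertex 3.2 5.0 5.9
   vertex 4.4 5.2 2.9
   vertex 0.2 5.0 1.1
  endloop
 endfacet
 facet normal 0.167 -0.016 0.986
  outer loop
   vertex 3.2 5.0 5.9
   vertex 2.8 0.8 5.9
   vertex 5.3 2.2 5.5
  endloop
 endfacet
 facet normal 0.774 0.531 0.345
  outer loop
   vertex 3.2 5.0 5.9
   vertex 5.3 2.2 5.5
   vertex 4.4 5.2 2.9
  endloop
 endfacet
 facet normal -0.615 -0.728 -0.304
  outer loop
   vertex 2.3 2.6 2.6
   vertex 2.8 0.8 5.9
   vertex 0.2 5.0 1.1
  endloop
 endfacet
 facet normal -0.399 -0.711 -0.579
  outer loop
   vertex 2.3 2.6 2.6
   vertex 0.2 5.0 1.1
   vertex 4.5 2.1 1.7
  endloop
 endfacet
 facet normal -0.357 -0.842 -0.405
  outer loop
   vertex 2.3 2.6 2.6
   vertex 4.5 2.1 1.7
   vertex 2.8 0.8 5.9
  endloop
 endfacet
 facet normal -0.869 -0.494 0.039
  outer loop
   vertex 0.6 4.5 3.7
   vertex 0.2 5.0 1.1
   vertex 2.8 0.8 5.9
  endloop
 endfacet
 facet normal -0.368 0.901 0.230
  outer loop
   vertex 0.6 4.5 3.7
   vertex 3.2 5.0 5.9
   vertex 0.2 5.0 1.1
  endloop
 endfacet
 facet normal -0.652 0.062 0.756
  outer loop
   vertex 0.6 4.5 3.7
   vertex 2.8 0.8 5.9
   vertex 3.2 5.0 5.9
  endloop
 endfacet
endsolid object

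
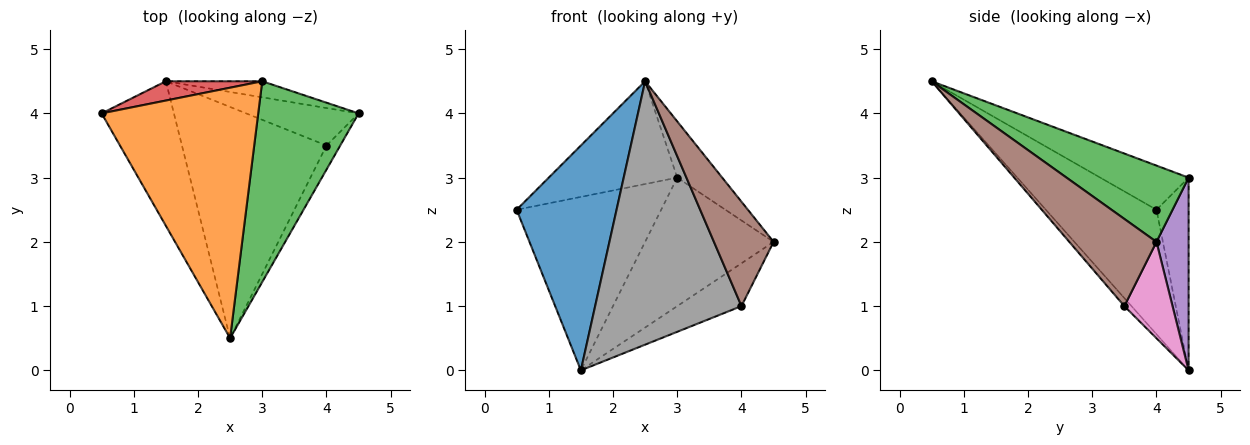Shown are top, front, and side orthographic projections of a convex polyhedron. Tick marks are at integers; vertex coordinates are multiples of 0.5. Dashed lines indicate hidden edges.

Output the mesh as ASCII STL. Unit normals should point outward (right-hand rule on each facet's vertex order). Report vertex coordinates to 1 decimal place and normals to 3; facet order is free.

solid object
 facet normal -0.682 -0.616 -0.396
  outer loop
   vertex 1.5 4.5 0.0
   vertex 2.5 0.5 4.5
   vertex 0.5 4.0 2.5
  endloop
 endfacet
 facet normal -0.252 0.367 0.895
  outer loop
   vertex 3.0 4.5 3.0
   vertex 0.5 4.0 2.5
   vertex 2.5 0.5 4.5
  endloop
 endfacet
 facet normal 0.591 0.218 0.777
  outer loop
   vertex 3.0 4.5 3.0
   vertex 2.5 0.5 4.5
   vertex 4.5 4.0 2.0
  endloop
 endfacet
 facet normal -0.216 0.970 0.108
  outer loop
   vertex 3.0 4.5 3.0
   vertex 1.5 4.5 0.0
   vertex 0.5 4.0 2.5
  endloop
 endfacet
 facet normal 0.241 0.963 -0.120
  outer loop
   vertex 3.0 4.5 3.0
   vertex 4.5 4.0 2.0
   vertex 1.5 4.5 0.0
  endloop
 endfacet
 facet normal 0.818 -0.560 -0.129
  outer loop
   vertex 4.0 3.5 1.0
   vertex 4.5 4.0 2.0
   vertex 2.5 0.5 4.5
  endloop
 endfacet
 facet normal 0.492 0.655 -0.573
  outer loop
   vertex 4.0 3.5 1.0
   vertex 1.5 4.5 0.0
   vertex 4.5 4.0 2.0
  endloop
 endfacet
 facet normal -0.037 -0.751 -0.659
  outer loop
   vertex 4.0 3.5 1.0
   vertex 2.5 0.5 4.5
   vertex 1.5 4.5 0.0
  endloop
 endfacet
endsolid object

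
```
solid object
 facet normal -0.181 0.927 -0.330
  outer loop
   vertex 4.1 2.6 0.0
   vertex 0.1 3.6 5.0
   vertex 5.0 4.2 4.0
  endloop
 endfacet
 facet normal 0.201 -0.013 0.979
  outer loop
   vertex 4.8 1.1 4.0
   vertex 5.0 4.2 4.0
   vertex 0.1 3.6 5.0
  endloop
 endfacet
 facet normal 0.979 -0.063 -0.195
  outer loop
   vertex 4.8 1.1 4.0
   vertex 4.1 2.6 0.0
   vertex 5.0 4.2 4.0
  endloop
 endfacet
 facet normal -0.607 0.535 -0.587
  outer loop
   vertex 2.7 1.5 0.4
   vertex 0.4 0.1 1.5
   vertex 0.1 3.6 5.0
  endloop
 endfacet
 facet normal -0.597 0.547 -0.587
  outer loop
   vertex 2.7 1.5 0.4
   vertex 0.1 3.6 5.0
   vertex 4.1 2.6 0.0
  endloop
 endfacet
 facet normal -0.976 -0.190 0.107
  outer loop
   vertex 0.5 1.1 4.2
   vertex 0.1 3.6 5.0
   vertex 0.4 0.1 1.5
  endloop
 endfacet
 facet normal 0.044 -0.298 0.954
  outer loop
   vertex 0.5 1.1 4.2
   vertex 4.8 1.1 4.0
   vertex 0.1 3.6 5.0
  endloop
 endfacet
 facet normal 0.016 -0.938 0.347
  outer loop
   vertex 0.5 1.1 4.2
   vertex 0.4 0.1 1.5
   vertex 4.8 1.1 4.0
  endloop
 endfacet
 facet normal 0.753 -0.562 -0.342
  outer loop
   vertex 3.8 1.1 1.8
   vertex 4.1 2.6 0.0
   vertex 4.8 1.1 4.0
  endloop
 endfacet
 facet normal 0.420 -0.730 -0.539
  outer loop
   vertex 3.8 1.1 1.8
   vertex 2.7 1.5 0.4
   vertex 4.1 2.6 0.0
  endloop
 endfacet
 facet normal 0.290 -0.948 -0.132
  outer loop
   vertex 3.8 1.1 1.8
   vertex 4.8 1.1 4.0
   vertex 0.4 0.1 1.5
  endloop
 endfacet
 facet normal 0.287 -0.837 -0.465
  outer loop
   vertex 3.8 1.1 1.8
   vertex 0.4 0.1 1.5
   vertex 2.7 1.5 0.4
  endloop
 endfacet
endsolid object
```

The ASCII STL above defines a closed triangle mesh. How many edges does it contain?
18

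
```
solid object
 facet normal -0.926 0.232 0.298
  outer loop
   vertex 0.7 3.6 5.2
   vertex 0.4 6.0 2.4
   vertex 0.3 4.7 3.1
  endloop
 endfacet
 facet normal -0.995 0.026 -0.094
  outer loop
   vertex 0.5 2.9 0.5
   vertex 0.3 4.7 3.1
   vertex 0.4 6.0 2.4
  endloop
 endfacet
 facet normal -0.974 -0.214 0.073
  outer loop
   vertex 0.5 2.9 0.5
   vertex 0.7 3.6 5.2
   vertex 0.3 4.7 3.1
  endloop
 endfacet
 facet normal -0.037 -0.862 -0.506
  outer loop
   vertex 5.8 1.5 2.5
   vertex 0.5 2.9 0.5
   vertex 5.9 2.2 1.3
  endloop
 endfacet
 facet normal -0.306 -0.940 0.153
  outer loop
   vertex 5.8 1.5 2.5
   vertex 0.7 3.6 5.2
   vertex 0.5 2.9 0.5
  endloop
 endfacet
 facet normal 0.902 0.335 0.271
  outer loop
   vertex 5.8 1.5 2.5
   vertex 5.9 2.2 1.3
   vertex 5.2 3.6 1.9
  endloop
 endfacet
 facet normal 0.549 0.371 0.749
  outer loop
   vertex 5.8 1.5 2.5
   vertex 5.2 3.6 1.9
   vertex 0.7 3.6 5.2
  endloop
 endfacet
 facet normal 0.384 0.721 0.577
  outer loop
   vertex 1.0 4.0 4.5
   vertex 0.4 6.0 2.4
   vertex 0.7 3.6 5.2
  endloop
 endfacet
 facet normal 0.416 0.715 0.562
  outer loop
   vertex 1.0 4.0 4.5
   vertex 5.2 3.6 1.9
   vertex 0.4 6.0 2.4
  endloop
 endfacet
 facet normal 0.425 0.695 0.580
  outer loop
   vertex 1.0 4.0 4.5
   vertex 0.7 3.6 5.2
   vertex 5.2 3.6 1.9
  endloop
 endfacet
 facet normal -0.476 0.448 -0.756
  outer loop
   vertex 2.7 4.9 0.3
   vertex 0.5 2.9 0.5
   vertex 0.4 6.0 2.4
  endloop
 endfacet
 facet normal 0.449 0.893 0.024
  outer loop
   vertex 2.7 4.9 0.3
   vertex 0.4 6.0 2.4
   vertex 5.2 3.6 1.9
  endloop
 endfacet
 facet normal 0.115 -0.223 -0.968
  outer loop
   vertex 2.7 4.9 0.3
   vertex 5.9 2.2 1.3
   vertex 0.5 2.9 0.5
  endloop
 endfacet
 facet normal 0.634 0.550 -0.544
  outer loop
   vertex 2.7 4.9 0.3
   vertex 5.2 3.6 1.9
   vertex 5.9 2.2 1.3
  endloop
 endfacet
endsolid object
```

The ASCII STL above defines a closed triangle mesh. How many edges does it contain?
21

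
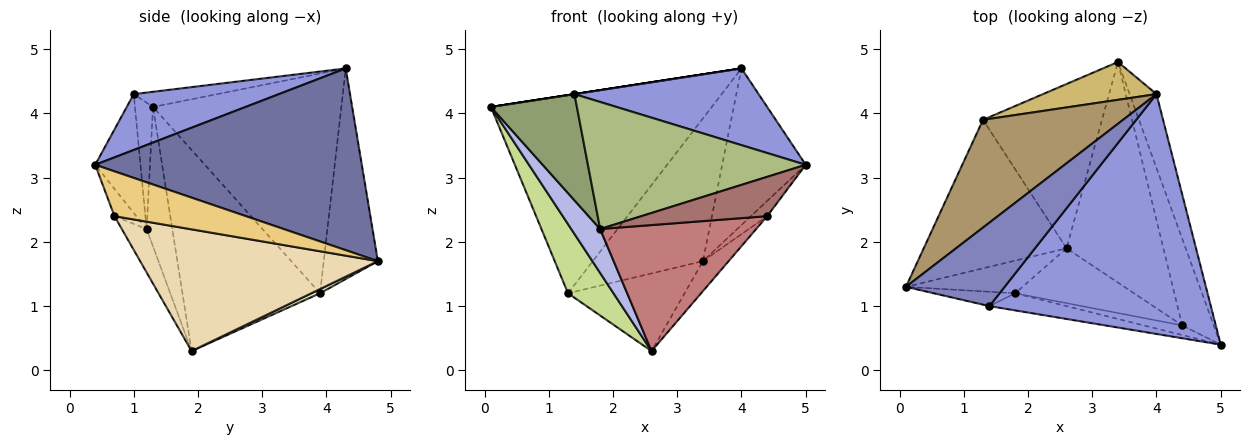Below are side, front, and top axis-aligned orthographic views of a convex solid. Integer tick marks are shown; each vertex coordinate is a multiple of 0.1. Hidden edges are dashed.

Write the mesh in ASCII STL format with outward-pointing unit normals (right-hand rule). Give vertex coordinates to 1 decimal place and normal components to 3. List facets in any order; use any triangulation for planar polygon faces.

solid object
 facet normal 0.945 0.296 -0.140
  outer loop
   vertex 4.0 4.3 4.7
   vertex 5.0 0.4 3.2
   vertex 3.4 4.8 1.7
  endloop
 endfacet
 facet normal -0.152 0.000 0.988
  outer loop
   vertex 1.4 1.0 4.3
   vertex 4.0 4.3 4.7
   vertex 0.1 1.3 4.1
  endloop
 endfacet
 facet normal 0.234 -0.296 0.926
  outer loop
   vertex 1.4 1.0 4.3
   vertex 5.0 0.4 3.2
   vertex 4.0 4.3 4.7
  endloop
 endfacet
 facet normal -0.581 -0.653 -0.485
  outer loop
   vertex 1.8 1.2 2.2
   vertex 0.1 1.3 4.1
   vertex 2.6 1.9 0.3
  endloop
 endfacet
 facet normal -0.204 -0.970 -0.131
  outer loop
   vertex 1.8 1.2 2.2
   vertex 1.4 1.0 4.3
   vertex 0.1 1.3 4.1
  endloop
 endfacet
 facet normal -0.202 -0.971 -0.131
  outer loop
   vertex 1.8 1.2 2.2
   vertex 5.0 0.4 3.2
   vertex 1.4 1.0 4.3
  endloop
 endfacet
 facet normal -0.787 -0.260 -0.559
  outer loop
   vertex 1.3 3.9 1.2
   vertex 2.6 1.9 0.3
   vertex 0.1 1.3 4.1
  endloop
 endfacet
 facet normal 0.032 0.427 -0.904
  outer loop
   vertex 1.3 3.9 1.2
   vertex 3.4 4.8 1.7
   vertex 2.6 1.9 0.3
  endloop
 endfacet
 facet normal -0.600 0.703 0.382
  outer loop
   vertex 1.3 3.9 1.2
   vertex 0.1 1.3 4.1
   vertex 4.0 4.3 4.7
  endloop
 endfacet
 facet normal -0.429 0.873 0.231
  outer loop
   vertex 1.3 3.9 1.2
   vertex 4.0 4.3 4.7
   vertex 3.4 4.8 1.7
  endloop
 endfacet
 facet normal 0.814 0.101 -0.573
  outer loop
   vertex 4.4 0.7 2.4
   vertex 3.4 4.8 1.7
   vertex 5.0 0.4 3.2
  endloop
 endfacet
 facet normal 0.780 0.084 -0.620
  outer loop
   vertex 4.4 0.7 2.4
   vertex 2.6 1.9 0.3
   vertex 3.4 4.8 1.7
  endloop
 endfacet
 facet normal -0.166 -0.958 -0.235
  outer loop
   vertex 4.4 0.7 2.4
   vertex 5.0 0.4 3.2
   vertex 1.8 1.2 2.2
  endloop
 endfacet
 facet normal -0.144 -0.907 -0.395
  outer loop
   vertex 4.4 0.7 2.4
   vertex 1.8 1.2 2.2
   vertex 2.6 1.9 0.3
  endloop
 endfacet
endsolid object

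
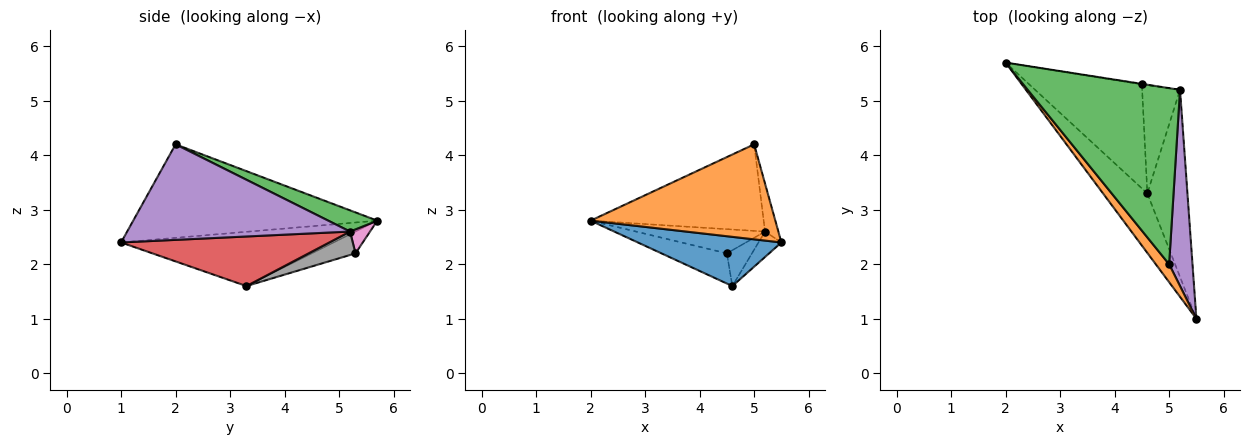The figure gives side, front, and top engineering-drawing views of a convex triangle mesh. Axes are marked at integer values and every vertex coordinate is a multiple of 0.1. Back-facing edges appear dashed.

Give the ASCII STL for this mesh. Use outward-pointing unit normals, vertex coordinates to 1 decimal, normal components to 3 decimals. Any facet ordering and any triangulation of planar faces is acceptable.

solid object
 facet normal -0.686 -0.464 -0.560
  outer loop
   vertex 4.6 3.3 1.6
   vertex 5.5 1.0 2.4
   vertex 2.0 5.7 2.8
  endloop
 endfacet
 facet normal -0.792 -0.600 0.113
  outer loop
   vertex 5.0 2.0 4.2
   vertex 2.0 5.7 2.8
   vertex 5.5 1.0 2.4
  endloop
 endfacet
 facet normal 0.124 0.438 0.891
  outer loop
   vertex 5.2 5.2 2.6
   vertex 2.0 5.7 2.8
   vertex 5.0 2.0 4.2
  endloop
 endfacet
 facet normal 0.775 0.085 -0.627
  outer loop
   vertex 5.2 5.2 2.6
   vertex 5.5 1.0 2.4
   vertex 4.6 3.3 1.6
  endloop
 endfacet
 facet normal 0.970 0.058 0.237
  outer loop
   vertex 5.2 5.2 2.6
   vertex 5.0 2.0 4.2
   vertex 5.5 1.0 2.4
  endloop
 endfacet
 facet normal -0.183 0.274 -0.944
  outer loop
   vertex 4.5 5.3 2.2
   vertex 4.6 3.3 1.6
   vertex 2.0 5.7 2.8
  endloop
 endfacet
 facet normal 0.153 0.988 -0.021
  outer loop
   vertex 4.5 5.3 2.2
   vertex 2.0 5.7 2.8
   vertex 5.2 5.2 2.6
  endloop
 endfacet
 facet normal 0.506 0.271 -0.819
  outer loop
   vertex 4.5 5.3 2.2
   vertex 5.2 5.2 2.6
   vertex 4.6 3.3 1.6
  endloop
 endfacet
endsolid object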